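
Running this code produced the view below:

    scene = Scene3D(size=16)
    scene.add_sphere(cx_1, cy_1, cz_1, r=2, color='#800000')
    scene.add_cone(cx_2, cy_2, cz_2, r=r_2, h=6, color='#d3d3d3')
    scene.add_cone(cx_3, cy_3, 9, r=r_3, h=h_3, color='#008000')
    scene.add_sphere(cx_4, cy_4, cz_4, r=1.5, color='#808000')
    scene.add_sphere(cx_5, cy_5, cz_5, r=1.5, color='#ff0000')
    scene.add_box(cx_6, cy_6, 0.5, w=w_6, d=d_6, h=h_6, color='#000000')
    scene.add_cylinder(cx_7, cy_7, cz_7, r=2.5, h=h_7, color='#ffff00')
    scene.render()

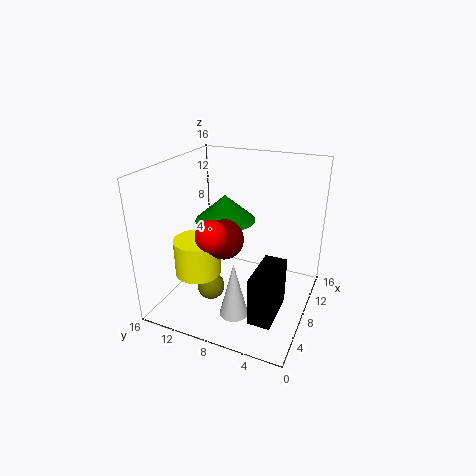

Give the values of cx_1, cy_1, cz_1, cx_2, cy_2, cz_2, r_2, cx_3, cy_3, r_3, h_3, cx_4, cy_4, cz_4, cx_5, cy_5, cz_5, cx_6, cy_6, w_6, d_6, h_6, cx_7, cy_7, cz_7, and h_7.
cx_1 = 4.5
cy_1 = 8
cz_1 = 9.5
cx_2 = 3.5
cy_2 = 6.5
cz_2 = 1.5
r_2 = 1.5
cx_3 = 10
cy_3 = 10.5
r_3 = 3.5
h_3 = 3
cx_4 = 5
cy_4 = 10
cz_4 = 3
cx_5 = 2
cy_5 = 8
cz_5 = 11
cx_6 = 3.5
cy_6 = 2.5
w_6 = 5.5
d_6 = 2.5
h_6 = 5.5
cx_7 = 5
cy_7 = 11.5
cz_7 = 4.5
h_7 = 4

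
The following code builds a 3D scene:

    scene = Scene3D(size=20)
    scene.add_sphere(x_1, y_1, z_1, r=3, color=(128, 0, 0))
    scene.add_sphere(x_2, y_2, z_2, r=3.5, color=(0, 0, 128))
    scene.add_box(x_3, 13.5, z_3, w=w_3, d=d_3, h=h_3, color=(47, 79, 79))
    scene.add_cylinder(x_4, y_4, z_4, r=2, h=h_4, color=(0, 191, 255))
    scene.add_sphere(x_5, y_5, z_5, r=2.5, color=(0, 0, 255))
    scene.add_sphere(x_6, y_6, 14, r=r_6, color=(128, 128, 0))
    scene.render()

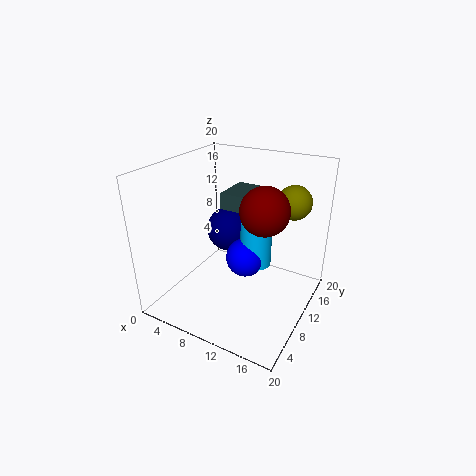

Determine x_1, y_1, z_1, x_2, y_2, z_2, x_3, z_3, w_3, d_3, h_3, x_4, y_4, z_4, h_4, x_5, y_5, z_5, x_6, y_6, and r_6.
x_1 = 15, y_1 = 7.5, z_1 = 16, x_2 = 6, y_2 = 14.5, z_2 = 8.5, x_3 = 5, z_3 = 12, w_3 = 4, d_3 = 6, h_3 = 2.5, x_4 = 13.5, y_4 = 8.5, z_4 = 8, h_4 = 6, x_5 = 12.5, y_5 = 7.5, z_5 = 9, x_6 = 15.5, y_6 = 16.5, r_6 = 2.5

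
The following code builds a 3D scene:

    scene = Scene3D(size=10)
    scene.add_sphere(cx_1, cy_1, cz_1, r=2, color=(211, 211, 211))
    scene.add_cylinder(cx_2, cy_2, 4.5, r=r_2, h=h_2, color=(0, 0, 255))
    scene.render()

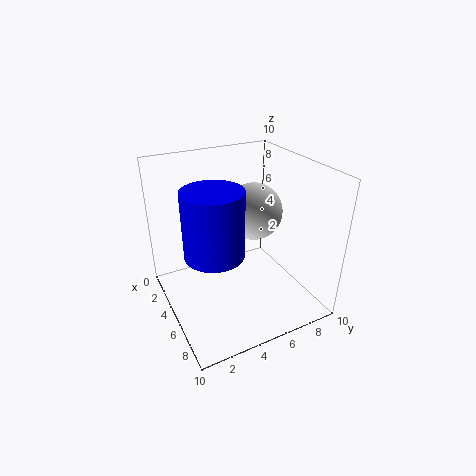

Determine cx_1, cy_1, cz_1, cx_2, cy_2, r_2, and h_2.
cx_1 = 4.5; cy_1 = 6.5; cz_1 = 6.5; cx_2 = 5.5; cy_2 = 3; r_2 = 2; h_2 = 4.5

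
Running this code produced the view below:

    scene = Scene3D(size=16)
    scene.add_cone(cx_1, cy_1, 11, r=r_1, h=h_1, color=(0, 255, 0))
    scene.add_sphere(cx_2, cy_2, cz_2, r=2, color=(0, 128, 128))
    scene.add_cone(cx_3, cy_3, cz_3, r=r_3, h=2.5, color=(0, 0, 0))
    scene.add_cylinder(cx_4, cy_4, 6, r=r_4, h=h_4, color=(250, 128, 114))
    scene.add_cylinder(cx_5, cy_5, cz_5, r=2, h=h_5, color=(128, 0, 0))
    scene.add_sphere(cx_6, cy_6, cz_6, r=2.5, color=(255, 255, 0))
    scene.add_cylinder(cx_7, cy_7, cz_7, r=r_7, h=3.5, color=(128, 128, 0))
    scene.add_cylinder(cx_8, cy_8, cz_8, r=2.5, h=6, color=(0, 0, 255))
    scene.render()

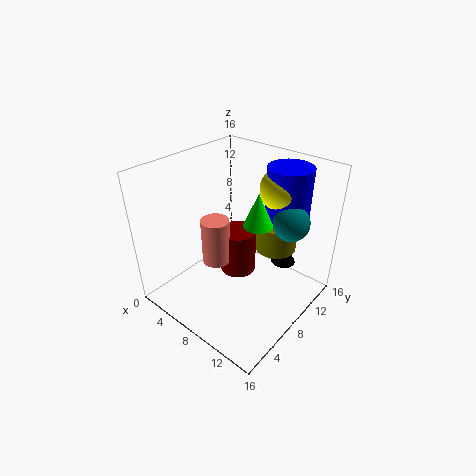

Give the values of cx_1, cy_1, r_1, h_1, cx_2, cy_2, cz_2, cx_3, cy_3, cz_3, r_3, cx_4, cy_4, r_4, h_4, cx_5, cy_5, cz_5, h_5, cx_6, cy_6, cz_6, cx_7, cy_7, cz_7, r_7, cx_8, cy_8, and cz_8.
cx_1 = 11, cy_1 = 7.5, r_1 = 1.5, h_1 = 3.5, cx_2 = 12.5, cy_2 = 11.5, cz_2 = 10, cx_3 = 10.5, cy_3 = 14, cz_3 = 2.5, r_3 = 1.5, cx_4 = 7, cy_4 = 5.5, r_4 = 1.5, h_4 = 5, cx_5 = 8, cy_5 = 8, cz_5 = 4, h_5 = 5, cx_6 = 10.5, cy_6 = 12.5, cz_6 = 13, cx_7 = 9.5, cy_7 = 13.5, cz_7 = 4.5, r_7 = 2.5, cx_8 = 11, cy_8 = 13, cz_8 = 9.5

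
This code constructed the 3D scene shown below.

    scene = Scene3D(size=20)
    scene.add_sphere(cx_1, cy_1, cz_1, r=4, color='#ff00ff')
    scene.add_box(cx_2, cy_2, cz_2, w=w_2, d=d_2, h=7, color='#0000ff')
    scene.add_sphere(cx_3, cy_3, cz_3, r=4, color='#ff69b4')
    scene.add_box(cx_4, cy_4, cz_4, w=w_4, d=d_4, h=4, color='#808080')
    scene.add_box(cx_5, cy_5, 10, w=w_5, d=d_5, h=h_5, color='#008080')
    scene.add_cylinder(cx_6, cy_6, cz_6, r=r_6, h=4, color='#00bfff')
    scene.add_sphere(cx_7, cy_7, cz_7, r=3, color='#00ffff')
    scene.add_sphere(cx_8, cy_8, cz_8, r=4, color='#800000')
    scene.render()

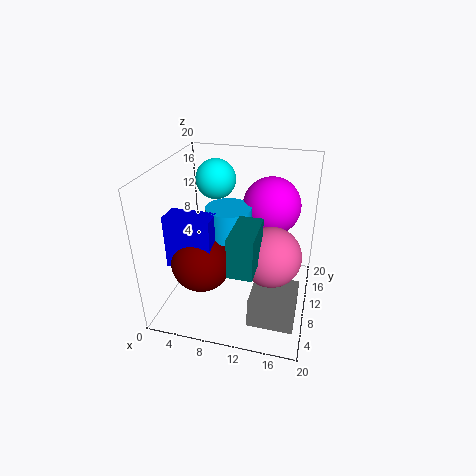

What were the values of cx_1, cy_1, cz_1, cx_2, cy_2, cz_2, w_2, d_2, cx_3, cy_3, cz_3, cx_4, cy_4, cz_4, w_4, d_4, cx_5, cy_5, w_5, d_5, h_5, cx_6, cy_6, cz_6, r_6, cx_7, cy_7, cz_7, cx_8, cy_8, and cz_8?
cx_1 = 14, cy_1 = 13, cz_1 = 14, cx_2 = 2, cy_2 = 4, cz_2 = 8, w_2 = 6, d_2 = 3, cx_3 = 15, cy_3 = 8, cz_3 = 9, cx_4 = 13, cy_4 = 3, cz_4 = 1, w_4 = 6, d_4 = 6, cx_5 = 11, cy_5 = 1, w_5 = 3, d_5 = 6, h_5 = 5, cx_6 = 9, cy_6 = 9, cz_6 = 11, r_6 = 3, cx_7 = 5, cy_7 = 16, cz_7 = 16, cx_8 = 6, cy_8 = 6, cz_8 = 8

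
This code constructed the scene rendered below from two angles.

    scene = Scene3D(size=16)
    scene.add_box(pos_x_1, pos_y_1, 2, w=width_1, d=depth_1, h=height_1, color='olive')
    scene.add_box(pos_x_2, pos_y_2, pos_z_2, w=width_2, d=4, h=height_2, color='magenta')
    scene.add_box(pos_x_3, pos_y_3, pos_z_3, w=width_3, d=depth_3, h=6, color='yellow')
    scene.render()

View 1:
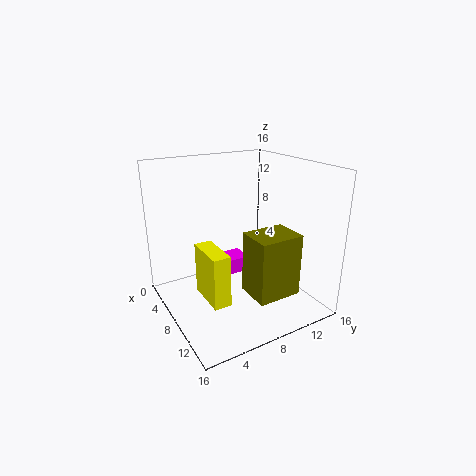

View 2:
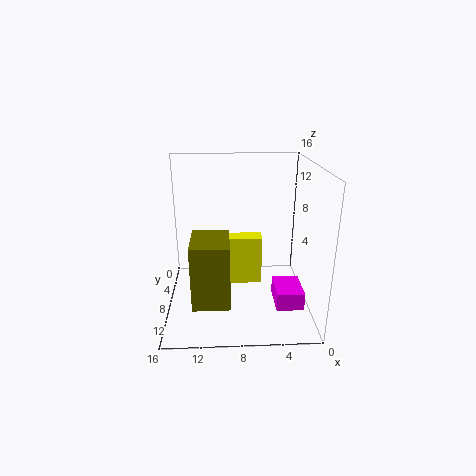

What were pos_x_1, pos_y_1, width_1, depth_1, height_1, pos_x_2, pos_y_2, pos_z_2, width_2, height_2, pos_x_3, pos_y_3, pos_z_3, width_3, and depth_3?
pos_x_1 = 9, pos_y_1 = 8, width_1 = 4, depth_1 = 5, height_1 = 7, pos_x_2 = 1, pos_y_2 = 8, pos_z_2 = 1, width_2 = 3, height_2 = 2, pos_x_3 = 5, pos_y_3 = 4, pos_z_3 = 1, width_3 = 5, depth_3 = 2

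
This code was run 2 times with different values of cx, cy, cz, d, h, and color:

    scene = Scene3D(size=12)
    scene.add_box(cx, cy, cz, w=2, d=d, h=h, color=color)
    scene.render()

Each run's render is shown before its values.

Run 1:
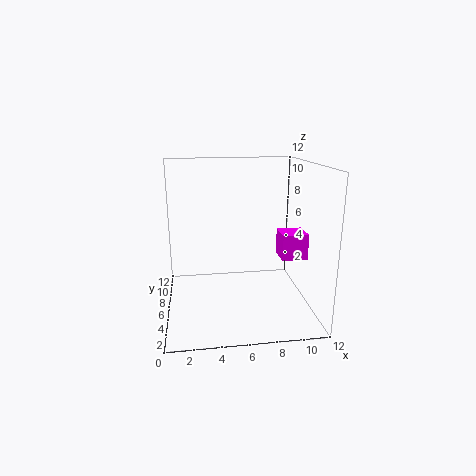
cx = 9, cy = 3, cz = 5, d = 2, h = 2, color = 'magenta'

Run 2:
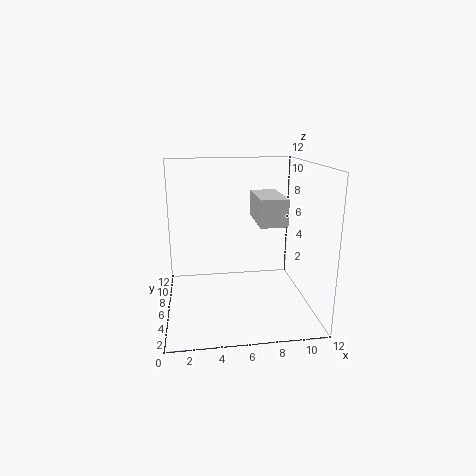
cx = 7, cy = 2, cz = 8, d = 4, h = 2, color = 'lightgray'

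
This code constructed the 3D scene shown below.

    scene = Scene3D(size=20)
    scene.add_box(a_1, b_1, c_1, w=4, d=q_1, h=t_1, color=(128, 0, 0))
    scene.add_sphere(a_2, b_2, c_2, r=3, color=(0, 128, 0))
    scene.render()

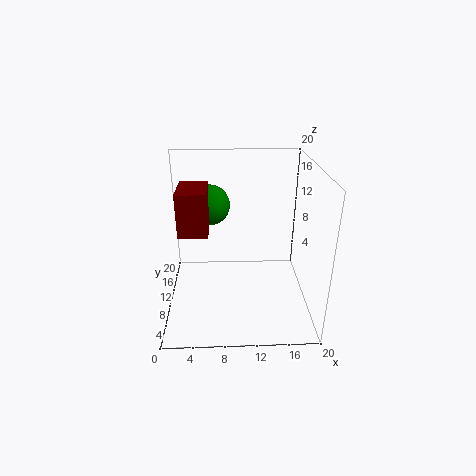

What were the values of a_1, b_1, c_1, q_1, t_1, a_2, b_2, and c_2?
a_1 = 2
b_1 = 8
c_1 = 11
q_1 = 6
t_1 = 6
a_2 = 6
b_2 = 15
c_2 = 13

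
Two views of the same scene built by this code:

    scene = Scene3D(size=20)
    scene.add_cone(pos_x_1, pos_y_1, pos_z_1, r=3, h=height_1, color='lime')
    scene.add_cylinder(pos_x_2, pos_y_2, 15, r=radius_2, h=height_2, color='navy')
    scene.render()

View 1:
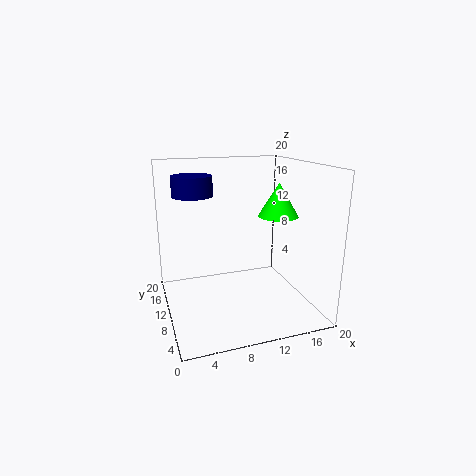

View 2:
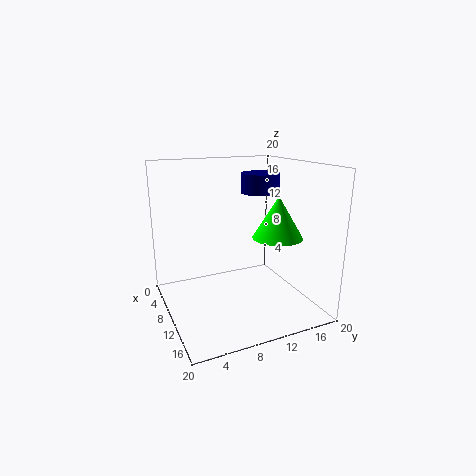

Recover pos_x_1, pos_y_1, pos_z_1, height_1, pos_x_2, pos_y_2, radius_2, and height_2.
pos_x_1 = 17, pos_y_1 = 12, pos_z_1 = 12, height_1 = 5, pos_x_2 = 5, pos_y_2 = 16, radius_2 = 3, height_2 = 3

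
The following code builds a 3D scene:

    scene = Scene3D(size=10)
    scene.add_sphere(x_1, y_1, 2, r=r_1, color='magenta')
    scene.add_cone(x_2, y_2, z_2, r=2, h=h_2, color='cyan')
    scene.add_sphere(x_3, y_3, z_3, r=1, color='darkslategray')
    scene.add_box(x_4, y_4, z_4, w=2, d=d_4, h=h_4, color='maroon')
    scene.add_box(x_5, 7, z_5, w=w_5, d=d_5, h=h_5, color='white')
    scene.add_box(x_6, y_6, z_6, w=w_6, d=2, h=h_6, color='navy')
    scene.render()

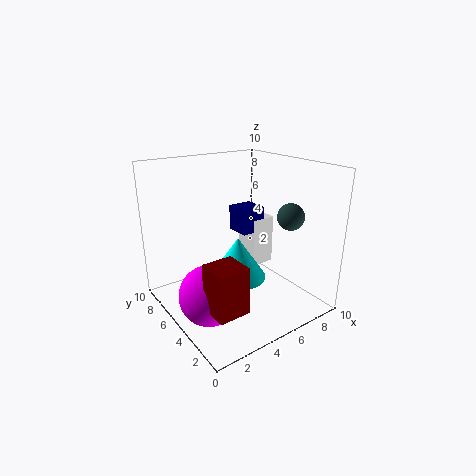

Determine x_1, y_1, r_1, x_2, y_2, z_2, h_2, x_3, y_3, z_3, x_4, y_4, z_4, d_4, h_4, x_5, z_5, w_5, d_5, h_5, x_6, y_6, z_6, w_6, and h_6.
x_1 = 2, y_1 = 4, r_1 = 2, x_2 = 5, y_2 = 5, z_2 = 2, h_2 = 3, x_3 = 9, y_3 = 4, z_3 = 6, x_4 = 1, y_4 = 1, z_4 = 2, d_4 = 2, h_4 = 3, x_5 = 8, z_5 = 1, w_5 = 2, d_5 = 2, h_5 = 4, x_6 = 7, y_6 = 7, z_6 = 4, w_6 = 2, h_6 = 2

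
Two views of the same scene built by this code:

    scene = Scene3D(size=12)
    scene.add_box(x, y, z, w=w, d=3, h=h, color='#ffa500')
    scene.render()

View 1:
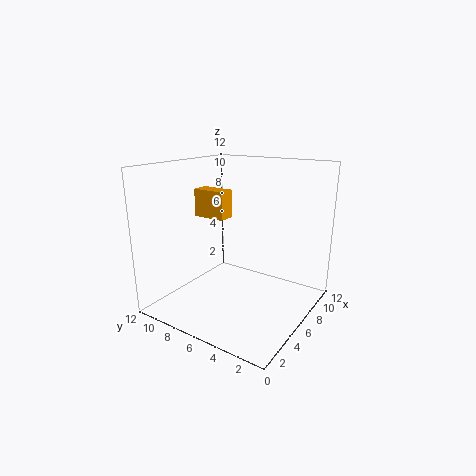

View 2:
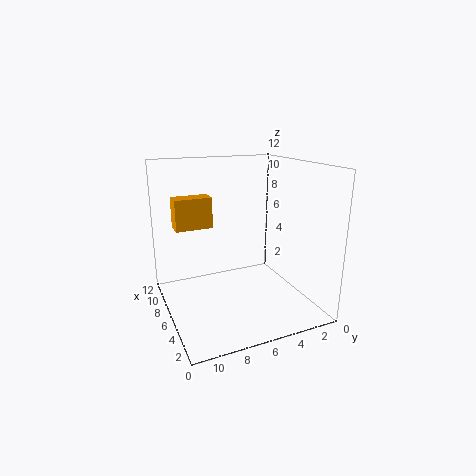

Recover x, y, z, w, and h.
x = 6.5
y = 8
z = 7
w = 1.5
h = 2.5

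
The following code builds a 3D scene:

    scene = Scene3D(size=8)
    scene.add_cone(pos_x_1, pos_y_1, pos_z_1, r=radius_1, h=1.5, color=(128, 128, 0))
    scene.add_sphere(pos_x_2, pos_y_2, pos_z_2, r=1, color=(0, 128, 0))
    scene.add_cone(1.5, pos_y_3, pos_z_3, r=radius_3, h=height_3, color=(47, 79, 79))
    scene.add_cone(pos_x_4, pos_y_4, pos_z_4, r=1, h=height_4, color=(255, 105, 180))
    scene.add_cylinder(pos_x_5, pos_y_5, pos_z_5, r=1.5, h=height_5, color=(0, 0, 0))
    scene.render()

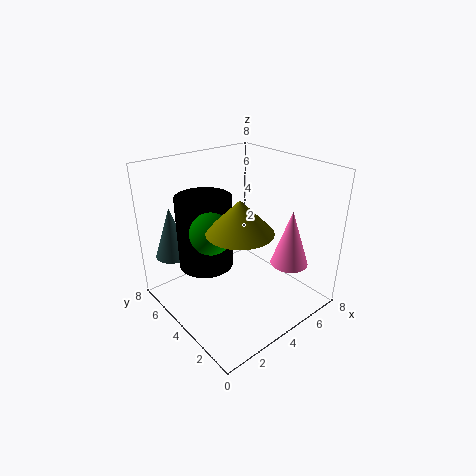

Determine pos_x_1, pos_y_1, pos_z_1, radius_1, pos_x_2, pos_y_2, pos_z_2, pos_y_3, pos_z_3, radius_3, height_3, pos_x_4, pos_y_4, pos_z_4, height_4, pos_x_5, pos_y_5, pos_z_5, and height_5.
pos_x_1 = 2; pos_y_1 = 1.5; pos_z_1 = 6; radius_1 = 1.5; pos_x_2 = 1.5; pos_y_2 = 3; pos_z_2 = 5.5; pos_y_3 = 7; pos_z_3 = 2.5; radius_3 = 1; height_3 = 3; pos_x_4 = 5.5; pos_y_4 = 1.5; pos_z_4 = 3; height_4 = 3; pos_x_5 = 2.5; pos_y_5 = 5; pos_z_5 = 2.5; height_5 = 4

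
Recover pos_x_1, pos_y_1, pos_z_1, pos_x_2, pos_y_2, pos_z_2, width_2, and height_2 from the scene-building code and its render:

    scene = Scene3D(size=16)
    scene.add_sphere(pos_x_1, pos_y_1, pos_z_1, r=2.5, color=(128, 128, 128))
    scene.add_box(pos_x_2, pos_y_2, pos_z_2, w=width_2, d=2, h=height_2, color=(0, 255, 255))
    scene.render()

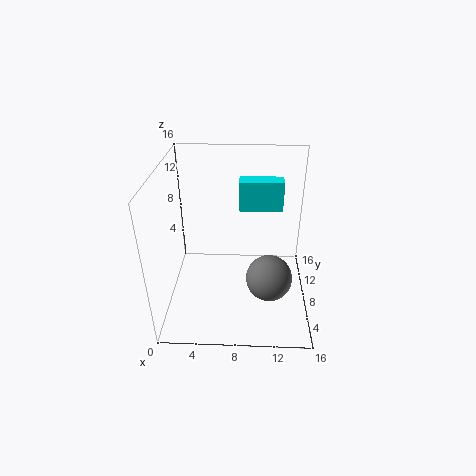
pos_x_1 = 11.5, pos_y_1 = 5.5, pos_z_1 = 4.5, pos_x_2 = 8, pos_y_2 = 10.5, pos_z_2 = 10, width_2 = 5, height_2 = 3.5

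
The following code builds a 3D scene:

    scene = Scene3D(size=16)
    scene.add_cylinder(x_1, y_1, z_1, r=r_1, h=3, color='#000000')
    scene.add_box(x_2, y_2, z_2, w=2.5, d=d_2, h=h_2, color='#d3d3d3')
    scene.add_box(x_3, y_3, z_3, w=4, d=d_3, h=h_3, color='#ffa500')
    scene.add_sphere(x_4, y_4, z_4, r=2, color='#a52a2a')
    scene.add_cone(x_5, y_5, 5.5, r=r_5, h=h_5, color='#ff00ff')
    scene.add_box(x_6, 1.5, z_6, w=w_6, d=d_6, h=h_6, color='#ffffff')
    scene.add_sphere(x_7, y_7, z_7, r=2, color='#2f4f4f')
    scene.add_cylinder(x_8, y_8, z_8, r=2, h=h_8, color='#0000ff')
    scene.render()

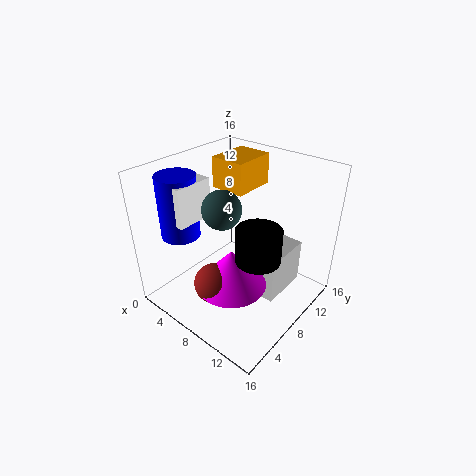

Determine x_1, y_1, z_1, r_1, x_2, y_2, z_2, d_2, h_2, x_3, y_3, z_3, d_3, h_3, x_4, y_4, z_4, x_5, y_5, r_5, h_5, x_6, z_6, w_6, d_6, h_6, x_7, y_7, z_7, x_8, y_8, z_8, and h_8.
x_1 = 14; y_1 = 3.5; z_1 = 10.5; r_1 = 2; x_2 = 11; y_2 = 7; z_2 = 2.5; d_2 = 5.5; h_2 = 5; x_3 = 3.5; y_3 = 9; z_3 = 12.5; d_3 = 5; h_3 = 3.5; x_4 = 9.5; y_4 = 2.5; z_4 = 6; x_5 = 10.5; y_5 = 4; r_5 = 3.5; h_5 = 4; x_6 = 3.5; z_6 = 11.5; w_6 = 3; d_6 = 4; h_6 = 4; x_7 = 8; y_7 = 5.5; z_7 = 12.5; x_8 = 4.5; y_8 = 3; z_8 = 9.5; h_8 = 6.5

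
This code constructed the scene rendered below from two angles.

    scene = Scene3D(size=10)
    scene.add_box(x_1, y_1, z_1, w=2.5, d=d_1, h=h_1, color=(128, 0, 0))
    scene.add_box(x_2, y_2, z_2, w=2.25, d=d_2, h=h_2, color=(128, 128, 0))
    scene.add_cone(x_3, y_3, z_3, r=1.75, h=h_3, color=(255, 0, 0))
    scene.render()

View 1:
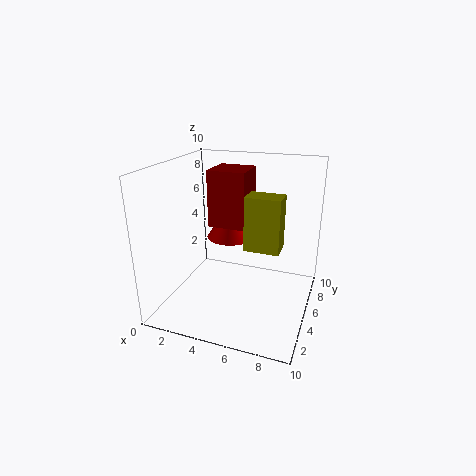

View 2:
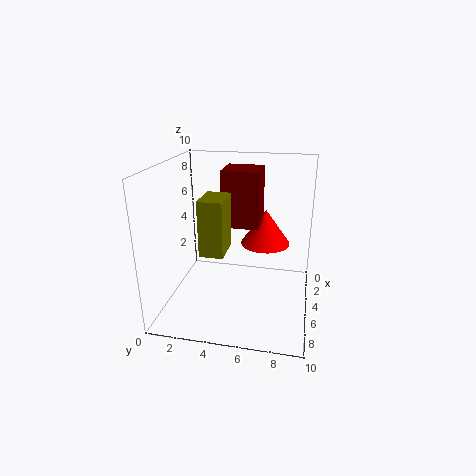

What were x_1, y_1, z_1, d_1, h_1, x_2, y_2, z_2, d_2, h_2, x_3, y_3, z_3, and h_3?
x_1 = 3.25; y_1 = 4; z_1 = 6; d_1 = 2.5; h_1 = 3.75; x_2 = 6; y_2 = 3.25; z_2 = 5; d_2 = 1.5; h_2 = 3.5; x_3 = 3.75; y_3 = 6.75; z_3 = 4.25; h_3 = 2.5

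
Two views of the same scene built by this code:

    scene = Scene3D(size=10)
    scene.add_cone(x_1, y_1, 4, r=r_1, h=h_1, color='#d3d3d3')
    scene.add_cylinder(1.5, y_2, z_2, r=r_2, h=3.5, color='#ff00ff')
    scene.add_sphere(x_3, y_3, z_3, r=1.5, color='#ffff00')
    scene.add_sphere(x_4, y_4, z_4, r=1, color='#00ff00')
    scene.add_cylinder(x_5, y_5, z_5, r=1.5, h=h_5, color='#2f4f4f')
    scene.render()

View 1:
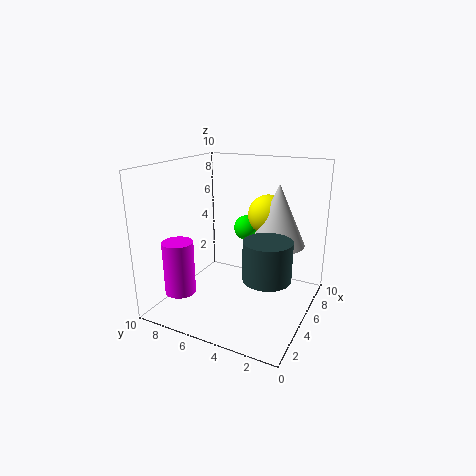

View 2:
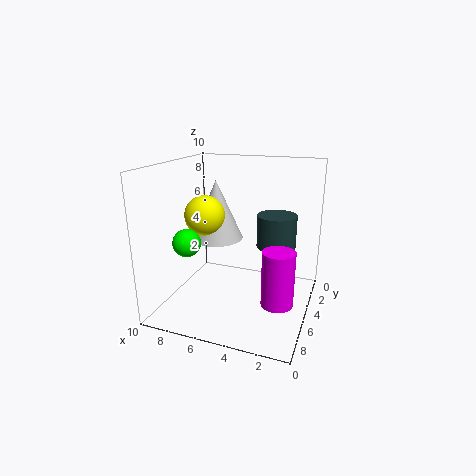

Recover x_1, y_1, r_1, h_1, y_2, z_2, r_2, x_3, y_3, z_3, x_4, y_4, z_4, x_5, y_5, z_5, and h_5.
x_1 = 7.5, y_1 = 3, r_1 = 2, h_1 = 4.5, y_2 = 7.5, z_2 = 2, r_2 = 1, x_3 = 8, y_3 = 4, z_3 = 6, x_4 = 8.5, y_4 = 6, z_4 = 4.5, x_5 = 3, y_5 = 2, z_5 = 3.5, h_5 = 2.5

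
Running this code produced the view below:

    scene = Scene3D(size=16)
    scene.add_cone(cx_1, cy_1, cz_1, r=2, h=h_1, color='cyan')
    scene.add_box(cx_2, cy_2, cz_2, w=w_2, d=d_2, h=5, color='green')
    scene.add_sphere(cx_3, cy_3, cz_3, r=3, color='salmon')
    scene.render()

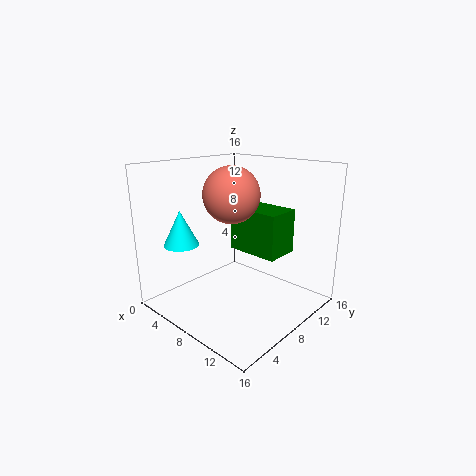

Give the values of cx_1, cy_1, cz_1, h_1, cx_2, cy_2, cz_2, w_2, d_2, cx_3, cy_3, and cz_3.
cx_1 = 3, cy_1 = 4, cz_1 = 7, h_1 = 4, cx_2 = 6, cy_2 = 9, cz_2 = 6, w_2 = 6, d_2 = 4, cx_3 = 8, cy_3 = 7, cz_3 = 13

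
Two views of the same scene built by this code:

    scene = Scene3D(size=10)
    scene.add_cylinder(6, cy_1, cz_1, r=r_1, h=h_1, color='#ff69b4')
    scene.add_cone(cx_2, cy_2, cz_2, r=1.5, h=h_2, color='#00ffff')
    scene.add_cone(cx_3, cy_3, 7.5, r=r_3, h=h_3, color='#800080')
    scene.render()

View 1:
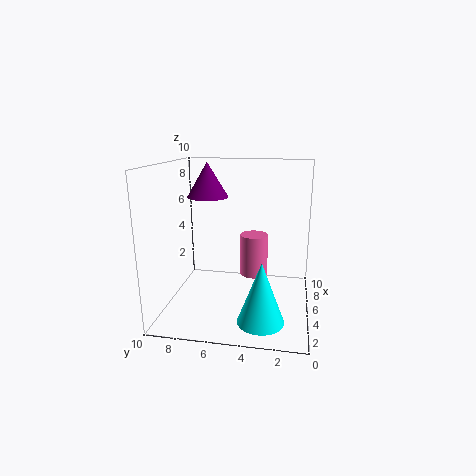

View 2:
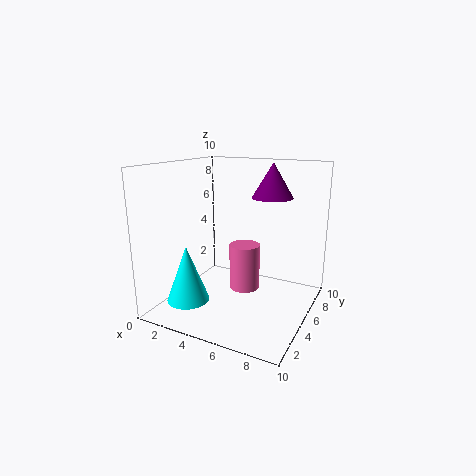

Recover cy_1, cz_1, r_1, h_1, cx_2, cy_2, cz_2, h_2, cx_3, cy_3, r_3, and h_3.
cy_1 = 4; cz_1 = 2; r_1 = 1; h_1 = 3; cx_2 = 2; cy_2 = 3; cz_2 = 0.5; h_2 = 4; cx_3 = 6.5; cy_3 = 7.5; r_3 = 1.5; h_3 = 2.5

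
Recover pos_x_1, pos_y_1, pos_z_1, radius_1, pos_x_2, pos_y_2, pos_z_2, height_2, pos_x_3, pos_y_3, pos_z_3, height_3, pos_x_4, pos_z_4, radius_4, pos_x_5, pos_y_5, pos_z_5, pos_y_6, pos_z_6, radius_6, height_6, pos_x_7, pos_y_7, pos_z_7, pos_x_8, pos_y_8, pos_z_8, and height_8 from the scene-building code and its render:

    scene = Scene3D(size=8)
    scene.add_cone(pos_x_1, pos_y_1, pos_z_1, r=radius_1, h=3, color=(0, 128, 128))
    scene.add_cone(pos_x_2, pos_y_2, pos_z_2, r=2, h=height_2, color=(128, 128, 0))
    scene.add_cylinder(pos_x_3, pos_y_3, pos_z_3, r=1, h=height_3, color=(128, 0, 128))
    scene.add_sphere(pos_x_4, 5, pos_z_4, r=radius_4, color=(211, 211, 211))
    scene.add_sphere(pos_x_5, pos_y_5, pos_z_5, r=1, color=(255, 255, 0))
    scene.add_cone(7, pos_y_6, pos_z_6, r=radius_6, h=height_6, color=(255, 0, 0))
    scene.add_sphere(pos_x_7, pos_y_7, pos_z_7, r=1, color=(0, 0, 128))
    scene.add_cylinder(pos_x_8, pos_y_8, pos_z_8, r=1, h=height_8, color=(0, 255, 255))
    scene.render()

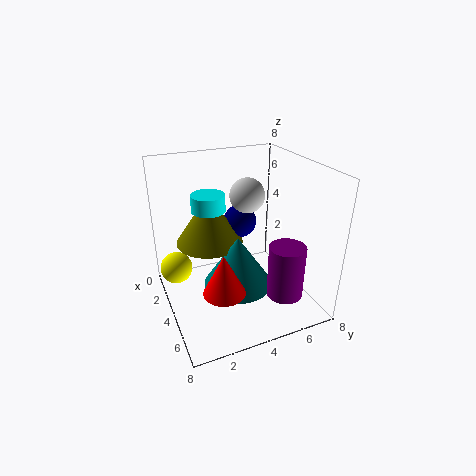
pos_x_1 = 4, pos_y_1 = 4, pos_z_1 = 1, radius_1 = 2, pos_x_2 = 2, pos_y_2 = 3, pos_z_2 = 3, height_2 = 3, pos_x_3 = 6, pos_y_3 = 6, pos_z_3 = 1, height_3 = 3, pos_x_4 = 3, pos_z_4 = 6, radius_4 = 1, pos_x_5 = 1, pos_y_5 = 1, pos_z_5 = 1, pos_y_6 = 2, pos_z_6 = 3, radius_6 = 1, height_6 = 2, pos_x_7 = 2, pos_y_7 = 5, pos_z_7 = 4, pos_x_8 = 2, pos_y_8 = 3, pos_z_8 = 5, height_8 = 1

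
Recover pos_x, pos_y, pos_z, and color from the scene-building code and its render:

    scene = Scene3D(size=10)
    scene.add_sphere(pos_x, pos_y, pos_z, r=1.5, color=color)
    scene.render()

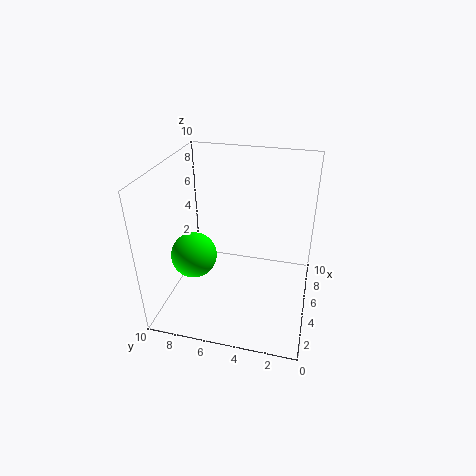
pos_x = 3; pos_y = 7.5; pos_z = 4.5; color = 'lime'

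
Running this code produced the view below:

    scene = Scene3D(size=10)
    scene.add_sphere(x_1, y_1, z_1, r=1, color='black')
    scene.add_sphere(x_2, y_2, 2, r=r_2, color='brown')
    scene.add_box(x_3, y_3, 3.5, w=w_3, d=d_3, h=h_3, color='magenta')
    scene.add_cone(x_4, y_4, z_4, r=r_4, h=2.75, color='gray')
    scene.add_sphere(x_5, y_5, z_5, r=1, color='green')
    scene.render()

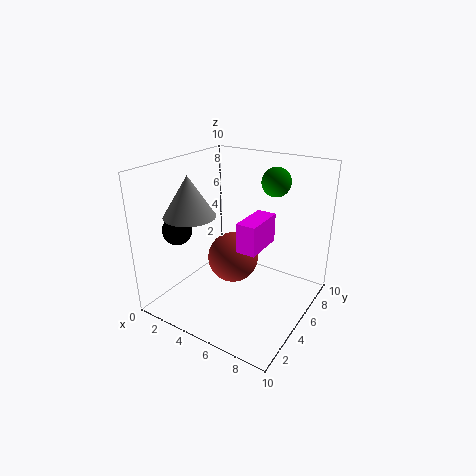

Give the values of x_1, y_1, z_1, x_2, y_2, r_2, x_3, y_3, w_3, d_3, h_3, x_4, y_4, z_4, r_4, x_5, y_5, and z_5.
x_1 = 1.75, y_1 = 2.5, z_1 = 5.75, x_2 = 3.25, y_2 = 7, r_2 = 2, x_3 = 4.5, y_3 = 5.5, w_3 = 1.5, d_3 = 3.25, h_3 = 2.25, x_4 = 2.5, y_4 = 3, z_4 = 6.75, r_4 = 1.75, x_5 = 6.75, y_5 = 7, z_5 = 8.75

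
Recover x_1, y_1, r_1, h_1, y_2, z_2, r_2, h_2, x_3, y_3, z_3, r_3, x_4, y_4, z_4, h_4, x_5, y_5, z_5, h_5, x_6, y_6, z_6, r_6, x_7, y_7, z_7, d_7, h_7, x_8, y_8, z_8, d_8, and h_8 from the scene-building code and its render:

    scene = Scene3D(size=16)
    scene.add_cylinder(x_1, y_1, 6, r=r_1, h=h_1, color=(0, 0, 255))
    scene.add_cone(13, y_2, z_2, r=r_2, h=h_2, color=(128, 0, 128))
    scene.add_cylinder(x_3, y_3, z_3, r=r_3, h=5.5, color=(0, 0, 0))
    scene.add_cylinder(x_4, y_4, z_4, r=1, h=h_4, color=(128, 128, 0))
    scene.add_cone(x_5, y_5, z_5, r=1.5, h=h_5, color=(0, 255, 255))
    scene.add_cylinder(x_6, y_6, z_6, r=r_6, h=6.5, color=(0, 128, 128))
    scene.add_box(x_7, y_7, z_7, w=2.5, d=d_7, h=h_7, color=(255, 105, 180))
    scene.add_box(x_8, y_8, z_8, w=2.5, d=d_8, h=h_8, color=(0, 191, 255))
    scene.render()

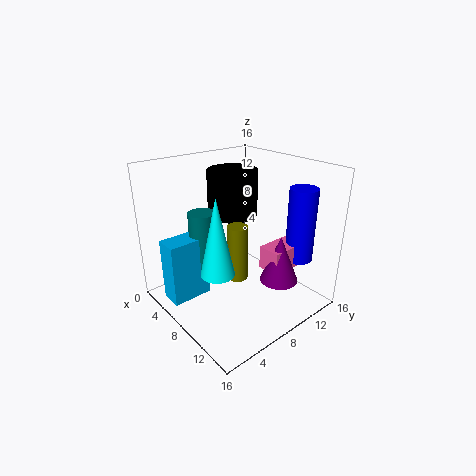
x_1 = 13; y_1 = 12.5; r_1 = 1.5; h_1 = 8; y_2 = 9.5; z_2 = 4.5; r_2 = 2; h_2 = 5; x_3 = 4; y_3 = 10.5; z_3 = 9; r_3 = 3; x_4 = 11.5; y_4 = 5; z_4 = 6; h_4 = 5.5; x_5 = 13; y_5 = 1.5; z_5 = 8.5; h_5 = 7; x_6 = 5.5; y_6 = 5; z_6 = 4.5; r_6 = 1.5; x_7 = 11; y_7 = 8.5; z_7 = 5.5; d_7 = 4; h_7 = 2.5; x_8 = 4; y_8 = 0.5; z_8 = 1.5; d_8 = 4.5; h_8 = 7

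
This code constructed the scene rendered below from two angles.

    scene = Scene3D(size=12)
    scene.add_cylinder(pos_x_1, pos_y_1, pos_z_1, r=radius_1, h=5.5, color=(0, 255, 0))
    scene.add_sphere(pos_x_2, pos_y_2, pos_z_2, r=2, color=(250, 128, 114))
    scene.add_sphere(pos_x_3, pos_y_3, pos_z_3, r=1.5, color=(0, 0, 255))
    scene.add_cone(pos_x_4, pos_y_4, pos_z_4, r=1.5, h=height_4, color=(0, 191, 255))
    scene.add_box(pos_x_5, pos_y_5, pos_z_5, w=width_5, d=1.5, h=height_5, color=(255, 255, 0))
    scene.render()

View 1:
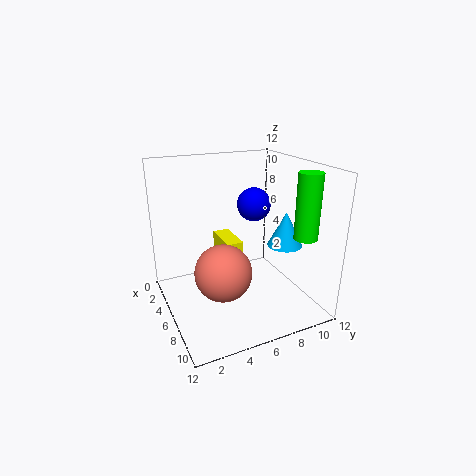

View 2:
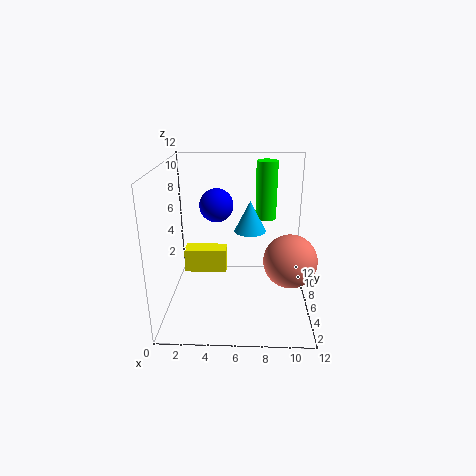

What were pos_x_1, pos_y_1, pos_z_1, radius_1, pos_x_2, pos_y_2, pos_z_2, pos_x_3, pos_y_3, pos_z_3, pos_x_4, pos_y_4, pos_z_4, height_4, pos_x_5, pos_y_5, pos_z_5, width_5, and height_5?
pos_x_1 = 8.5; pos_y_1 = 11; pos_z_1 = 6; radius_1 = 1; pos_x_2 = 10; pos_y_2 = 3; pos_z_2 = 5.5; pos_x_3 = 4; pos_y_3 = 8.5; pos_z_3 = 8; pos_x_4 = 7; pos_y_4 = 10; pos_z_4 = 5; height_4 = 3; pos_x_5 = 1.5; pos_y_5 = 5.5; pos_z_5 = 3; width_5 = 3.5; height_5 = 2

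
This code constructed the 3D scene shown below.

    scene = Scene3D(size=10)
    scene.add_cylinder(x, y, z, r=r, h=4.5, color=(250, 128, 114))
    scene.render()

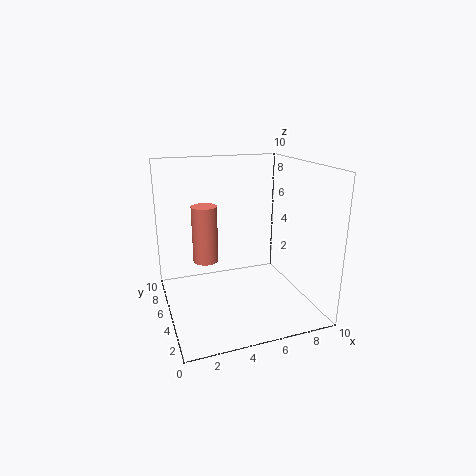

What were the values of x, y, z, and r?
x = 3.5
y = 8.5
z = 2
r = 1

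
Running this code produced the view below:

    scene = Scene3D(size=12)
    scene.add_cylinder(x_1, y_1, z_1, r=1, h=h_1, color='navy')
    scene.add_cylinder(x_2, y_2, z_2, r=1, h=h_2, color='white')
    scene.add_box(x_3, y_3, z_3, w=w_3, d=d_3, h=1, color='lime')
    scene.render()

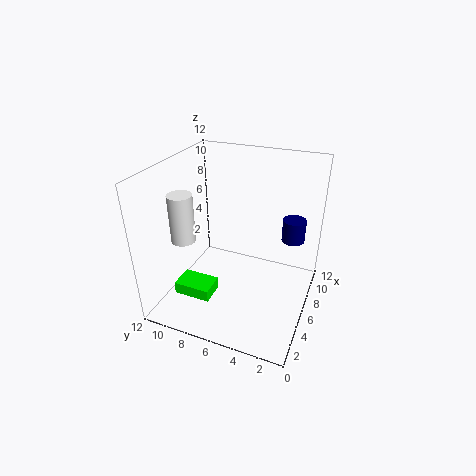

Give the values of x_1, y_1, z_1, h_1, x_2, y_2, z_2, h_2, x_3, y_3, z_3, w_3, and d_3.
x_1 = 9, y_1 = 2, z_1 = 5, h_1 = 2, x_2 = 4, y_2 = 10, z_2 = 6, h_2 = 4, x_3 = 2, y_3 = 7, z_3 = 2, w_3 = 2, d_3 = 3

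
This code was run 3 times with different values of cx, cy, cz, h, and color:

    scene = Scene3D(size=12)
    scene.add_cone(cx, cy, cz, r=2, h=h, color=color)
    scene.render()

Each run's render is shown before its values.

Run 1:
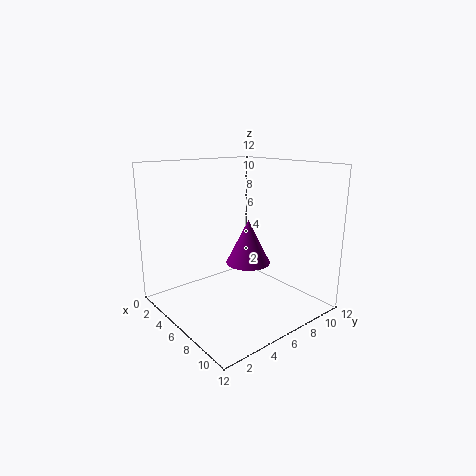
cx = 5; cy = 8; cz = 3; h = 4; color = 'purple'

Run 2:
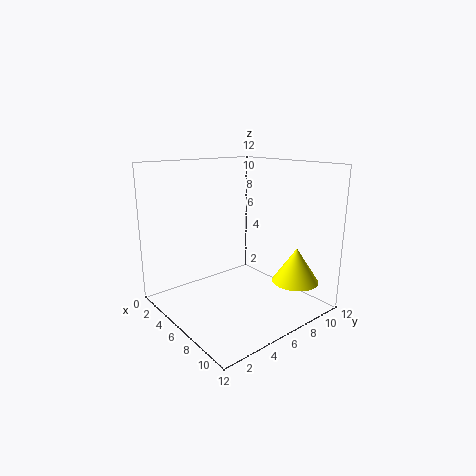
cx = 9; cy = 10; cz = 2; h = 3; color = 'yellow'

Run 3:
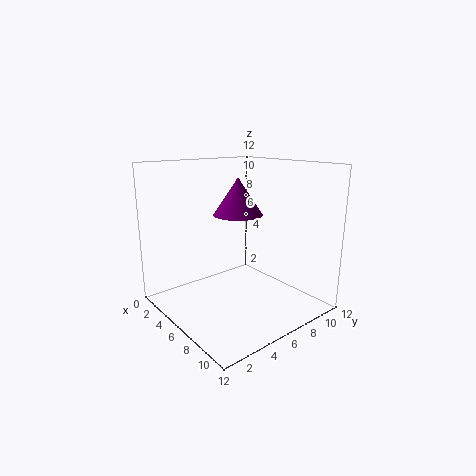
cx = 6; cy = 6; cz = 8; h = 3; color = 'purple'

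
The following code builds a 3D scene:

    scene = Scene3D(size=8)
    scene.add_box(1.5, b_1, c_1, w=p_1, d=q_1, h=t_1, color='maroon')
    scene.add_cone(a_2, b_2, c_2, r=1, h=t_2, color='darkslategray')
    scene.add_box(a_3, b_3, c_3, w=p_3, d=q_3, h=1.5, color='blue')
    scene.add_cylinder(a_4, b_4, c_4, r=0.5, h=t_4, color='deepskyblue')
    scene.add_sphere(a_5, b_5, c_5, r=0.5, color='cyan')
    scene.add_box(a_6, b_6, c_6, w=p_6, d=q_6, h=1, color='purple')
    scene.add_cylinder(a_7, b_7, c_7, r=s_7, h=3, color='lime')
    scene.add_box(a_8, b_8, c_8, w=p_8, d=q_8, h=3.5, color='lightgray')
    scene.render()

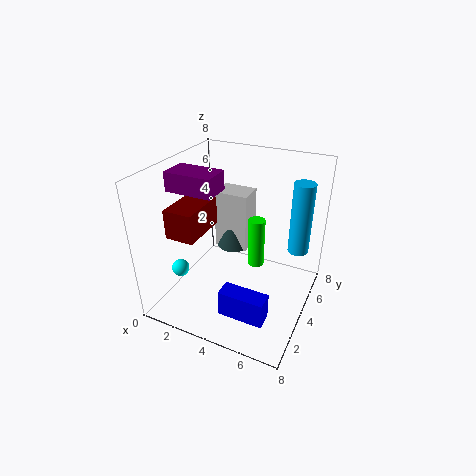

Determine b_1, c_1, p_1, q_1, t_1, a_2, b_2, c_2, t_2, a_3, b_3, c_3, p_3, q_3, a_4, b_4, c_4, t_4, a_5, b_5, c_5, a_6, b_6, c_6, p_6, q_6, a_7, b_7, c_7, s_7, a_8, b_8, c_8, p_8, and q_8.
b_1 = 1; c_1 = 5; p_1 = 1.5; q_1 = 2.5; t_1 = 1.5; a_2 = 3; b_2 = 5.5; c_2 = 2.5; t_2 = 2.5; a_3 = 4; b_3 = 1.5; c_3 = 0.5; p_3 = 2.5; q_3 = 1; a_4 = 7.5; b_4 = 3.5; c_4 = 4.5; t_4 = 3.5; a_5 = 1; b_5 = 2.5; c_5 = 2; a_6 = 1; b_6 = 2; c_6 = 7; p_6 = 2.5; q_6 = 1.5; a_7 = 4.5; b_7 = 5.5; c_7 = 1.5; s_7 = 0.5; a_8 = 2; b_8 = 5; c_8 = 2.5; p_8 = 2; q_8 = 1.5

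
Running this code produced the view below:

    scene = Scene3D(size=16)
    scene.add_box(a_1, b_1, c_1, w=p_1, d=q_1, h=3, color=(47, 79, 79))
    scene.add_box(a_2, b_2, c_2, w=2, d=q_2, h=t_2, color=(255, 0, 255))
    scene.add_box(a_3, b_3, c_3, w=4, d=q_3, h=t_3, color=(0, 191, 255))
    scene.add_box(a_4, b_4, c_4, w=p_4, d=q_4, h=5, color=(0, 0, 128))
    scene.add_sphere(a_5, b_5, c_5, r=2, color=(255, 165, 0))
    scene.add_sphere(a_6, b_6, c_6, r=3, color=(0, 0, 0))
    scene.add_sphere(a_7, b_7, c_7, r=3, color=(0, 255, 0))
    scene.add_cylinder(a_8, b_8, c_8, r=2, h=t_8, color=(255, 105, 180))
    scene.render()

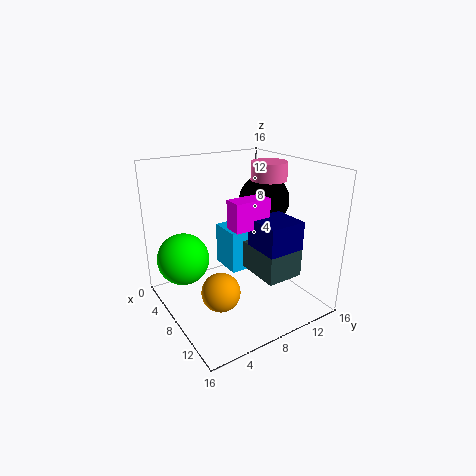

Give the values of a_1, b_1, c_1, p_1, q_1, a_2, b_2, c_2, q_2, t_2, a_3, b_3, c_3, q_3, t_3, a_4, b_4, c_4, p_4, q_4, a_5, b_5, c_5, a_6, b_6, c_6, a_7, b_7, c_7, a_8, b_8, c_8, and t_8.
a_1 = 9; b_1 = 8; c_1 = 5; p_1 = 5; q_1 = 4; a_2 = 9; b_2 = 6; c_2 = 10; q_2 = 4; t_2 = 3; a_3 = 3; b_3 = 8; c_3 = 3; q_3 = 3; t_3 = 5; a_4 = 10; b_4 = 8; c_4 = 6; p_4 = 4; q_4 = 4; a_5 = 11; b_5 = 4; c_5 = 4; a_6 = 6; b_6 = 13; c_6 = 11; a_7 = 4; b_7 = 3; c_7 = 5; a_8 = 8; b_8 = 12; c_8 = 14; t_8 = 2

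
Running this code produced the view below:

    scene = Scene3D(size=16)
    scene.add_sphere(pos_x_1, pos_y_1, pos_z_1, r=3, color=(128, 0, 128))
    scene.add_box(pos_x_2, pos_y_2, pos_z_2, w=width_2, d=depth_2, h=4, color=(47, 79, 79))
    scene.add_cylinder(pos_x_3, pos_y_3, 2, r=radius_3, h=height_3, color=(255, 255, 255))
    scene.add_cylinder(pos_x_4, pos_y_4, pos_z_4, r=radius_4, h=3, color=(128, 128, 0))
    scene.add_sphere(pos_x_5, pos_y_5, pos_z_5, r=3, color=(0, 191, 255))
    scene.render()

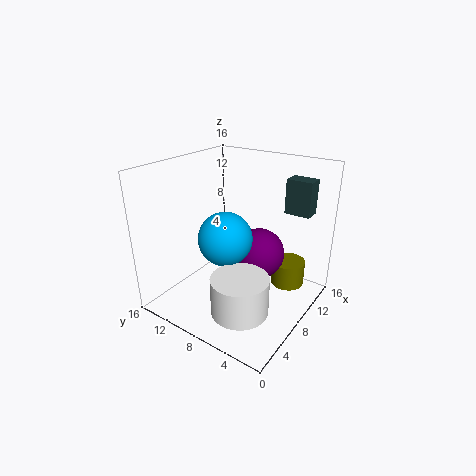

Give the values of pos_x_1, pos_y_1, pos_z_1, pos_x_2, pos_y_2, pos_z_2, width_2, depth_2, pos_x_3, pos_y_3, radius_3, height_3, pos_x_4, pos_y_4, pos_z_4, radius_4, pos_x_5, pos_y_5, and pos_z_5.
pos_x_1 = 11; pos_y_1 = 7; pos_z_1 = 5; pos_x_2 = 13; pos_y_2 = 2; pos_z_2 = 10; width_2 = 2; depth_2 = 3; pos_x_3 = 4; pos_y_3 = 5; radius_3 = 3; height_3 = 4; pos_x_4 = 13; pos_y_4 = 4; pos_z_4 = 1; radius_4 = 2; pos_x_5 = 7; pos_y_5 = 9; pos_z_5 = 8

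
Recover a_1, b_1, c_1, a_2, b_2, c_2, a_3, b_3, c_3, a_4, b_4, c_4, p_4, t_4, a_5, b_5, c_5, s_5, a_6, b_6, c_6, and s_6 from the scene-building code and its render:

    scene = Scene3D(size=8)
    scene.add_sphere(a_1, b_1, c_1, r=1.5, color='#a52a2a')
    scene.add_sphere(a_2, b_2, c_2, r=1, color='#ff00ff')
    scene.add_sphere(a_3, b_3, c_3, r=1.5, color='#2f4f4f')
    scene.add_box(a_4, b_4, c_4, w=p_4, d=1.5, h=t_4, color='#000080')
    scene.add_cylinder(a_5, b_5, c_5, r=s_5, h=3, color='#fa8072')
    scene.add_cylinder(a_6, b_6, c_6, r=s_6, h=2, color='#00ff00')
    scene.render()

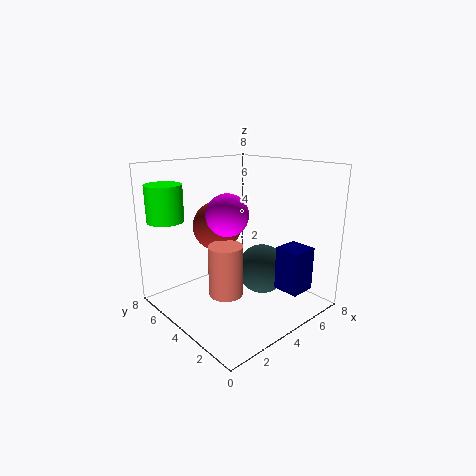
a_1 = 4.5, b_1 = 6.5, c_1 = 4, a_2 = 2, b_2 = 2.5, c_2 = 6, a_3 = 6, b_3 = 4, c_3 = 1.5, a_4 = 5.5, b_4 = 1, c_4 = 1, p_4 = 1.5, t_4 = 2.5, a_5 = 3.5, b_5 = 4.5, c_5 = 0.5, s_5 = 1, a_6 = 1, b_6 = 6.5, c_6 = 5, s_6 = 1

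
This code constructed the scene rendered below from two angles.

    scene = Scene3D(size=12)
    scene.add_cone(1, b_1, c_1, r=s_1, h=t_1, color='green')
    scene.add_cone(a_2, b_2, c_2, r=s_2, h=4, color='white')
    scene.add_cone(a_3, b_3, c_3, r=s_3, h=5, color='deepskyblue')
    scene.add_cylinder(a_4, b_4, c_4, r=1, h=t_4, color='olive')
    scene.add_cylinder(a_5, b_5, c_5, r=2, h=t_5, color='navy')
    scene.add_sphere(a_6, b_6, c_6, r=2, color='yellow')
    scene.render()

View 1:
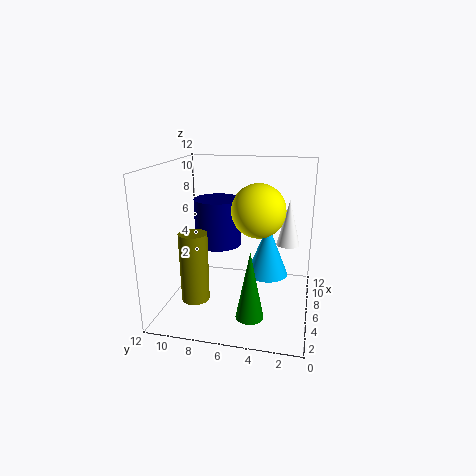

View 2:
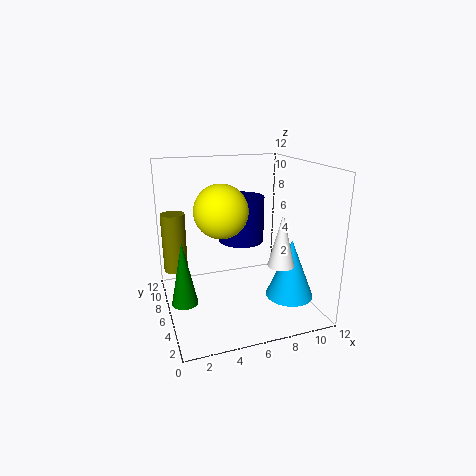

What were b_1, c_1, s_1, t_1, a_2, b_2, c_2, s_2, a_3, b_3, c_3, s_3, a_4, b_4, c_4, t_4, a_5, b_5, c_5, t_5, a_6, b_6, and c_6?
b_1 = 4
c_1 = 2
s_1 = 1
t_1 = 5
a_2 = 8
b_2 = 2
c_2 = 5
s_2 = 1
a_3 = 10
b_3 = 4
c_3 = 1
s_3 = 2
a_4 = 1
b_4 = 8
c_4 = 3
t_4 = 5
a_5 = 7
b_5 = 8
c_5 = 5
t_5 = 4
a_6 = 4
b_6 = 4
c_6 = 9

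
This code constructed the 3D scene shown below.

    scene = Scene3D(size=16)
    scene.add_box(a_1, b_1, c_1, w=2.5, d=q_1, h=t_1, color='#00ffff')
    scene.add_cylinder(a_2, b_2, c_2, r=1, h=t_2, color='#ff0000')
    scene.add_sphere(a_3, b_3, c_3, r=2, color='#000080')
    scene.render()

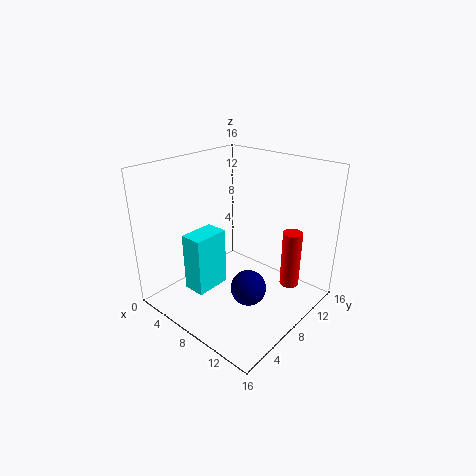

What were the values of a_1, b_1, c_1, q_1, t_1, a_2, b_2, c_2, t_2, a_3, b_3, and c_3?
a_1 = 4.5; b_1 = 3; c_1 = 2.5; q_1 = 4; t_1 = 6.5; a_2 = 14; b_2 = 9.5; c_2 = 4; t_2 = 6; a_3 = 10; b_3 = 7.5; c_3 = 2.5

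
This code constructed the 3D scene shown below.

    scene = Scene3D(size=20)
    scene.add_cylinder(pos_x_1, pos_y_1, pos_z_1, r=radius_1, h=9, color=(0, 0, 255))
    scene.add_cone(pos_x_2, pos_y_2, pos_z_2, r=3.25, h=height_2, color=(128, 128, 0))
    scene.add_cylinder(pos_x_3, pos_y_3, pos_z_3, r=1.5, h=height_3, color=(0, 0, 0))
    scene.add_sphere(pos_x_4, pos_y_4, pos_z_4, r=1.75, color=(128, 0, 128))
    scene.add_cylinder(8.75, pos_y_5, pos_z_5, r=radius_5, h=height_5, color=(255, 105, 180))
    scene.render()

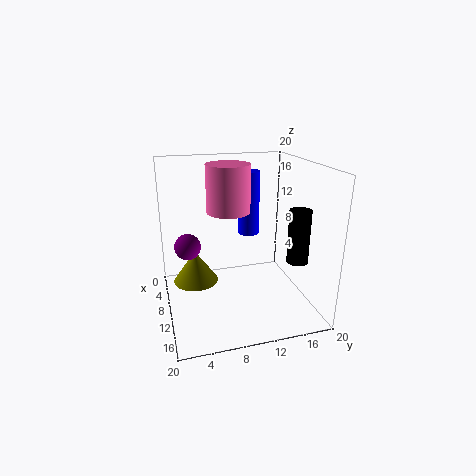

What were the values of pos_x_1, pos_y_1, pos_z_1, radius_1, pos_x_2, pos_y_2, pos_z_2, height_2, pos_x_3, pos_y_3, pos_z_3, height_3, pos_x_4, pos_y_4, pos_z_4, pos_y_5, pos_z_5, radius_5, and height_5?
pos_x_1 = 7.75; pos_y_1 = 12.25; pos_z_1 = 9.75; radius_1 = 1.5; pos_x_2 = 7.25; pos_y_2 = 4.25; pos_z_2 = 2.75; height_2 = 4.75; pos_x_3 = 13; pos_y_3 = 17.75; pos_z_3 = 6.75; height_3 = 7.5; pos_x_4 = 10; pos_y_4 = 3; pos_z_4 = 9.5; pos_y_5 = 9; pos_z_5 = 13.5; radius_5 = 3; height_5 = 6.5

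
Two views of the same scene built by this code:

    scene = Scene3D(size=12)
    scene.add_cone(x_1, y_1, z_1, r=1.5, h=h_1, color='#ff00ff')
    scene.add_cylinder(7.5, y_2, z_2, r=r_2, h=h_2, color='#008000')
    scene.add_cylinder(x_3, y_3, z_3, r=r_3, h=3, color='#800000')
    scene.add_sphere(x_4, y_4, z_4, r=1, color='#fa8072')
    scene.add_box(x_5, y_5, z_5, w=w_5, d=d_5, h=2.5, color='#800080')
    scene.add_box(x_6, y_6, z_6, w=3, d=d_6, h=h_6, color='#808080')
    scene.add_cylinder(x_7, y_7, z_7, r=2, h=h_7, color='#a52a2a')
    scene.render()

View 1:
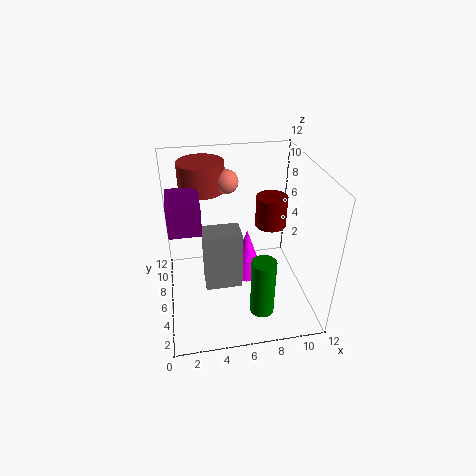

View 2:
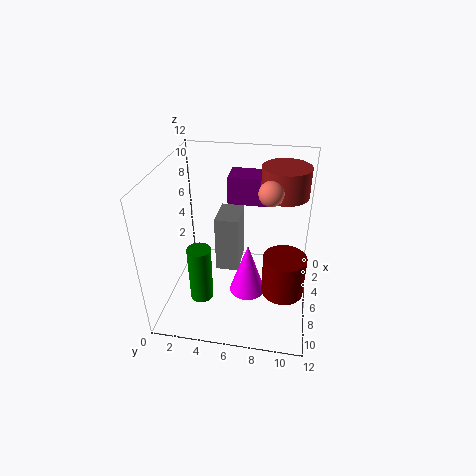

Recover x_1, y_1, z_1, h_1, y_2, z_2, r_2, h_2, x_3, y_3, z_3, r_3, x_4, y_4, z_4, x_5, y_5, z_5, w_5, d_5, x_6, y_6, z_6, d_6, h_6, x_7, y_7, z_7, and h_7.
x_1 = 7
y_1 = 7
z_1 = 1.5
h_1 = 4.5
y_2 = 3
z_2 = 0.5
r_2 = 1
h_2 = 5
x_3 = 10
y_3 = 10
z_3 = 4.5
r_3 = 1.5
x_4 = 5.5
y_4 = 8.5
z_4 = 10
x_5 = 0.5
y_5 = 4.5
z_5 = 7.5
w_5 = 2.5
d_5 = 3.5
x_6 = 3
y_6 = 4
z_6 = 2.5
d_6 = 2
h_6 = 5
x_7 = 3.5
y_7 = 9.5
z_7 = 9
h_7 = 2.5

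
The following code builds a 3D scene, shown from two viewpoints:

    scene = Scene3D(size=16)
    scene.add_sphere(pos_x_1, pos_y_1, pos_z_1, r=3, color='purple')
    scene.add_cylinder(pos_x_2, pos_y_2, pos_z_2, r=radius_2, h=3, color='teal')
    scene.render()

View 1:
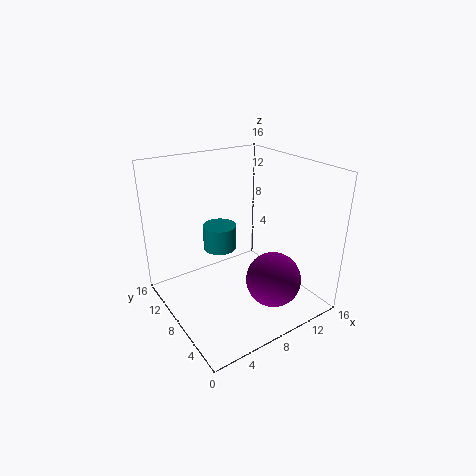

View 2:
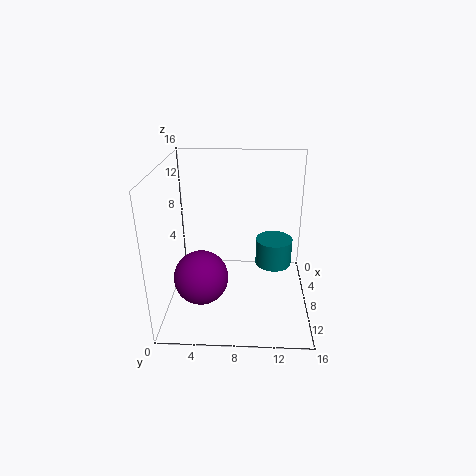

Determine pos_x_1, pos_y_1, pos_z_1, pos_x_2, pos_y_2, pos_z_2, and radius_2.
pos_x_1 = 10, pos_y_1 = 4, pos_z_1 = 4, pos_x_2 = 8, pos_y_2 = 12, pos_z_2 = 5, radius_2 = 2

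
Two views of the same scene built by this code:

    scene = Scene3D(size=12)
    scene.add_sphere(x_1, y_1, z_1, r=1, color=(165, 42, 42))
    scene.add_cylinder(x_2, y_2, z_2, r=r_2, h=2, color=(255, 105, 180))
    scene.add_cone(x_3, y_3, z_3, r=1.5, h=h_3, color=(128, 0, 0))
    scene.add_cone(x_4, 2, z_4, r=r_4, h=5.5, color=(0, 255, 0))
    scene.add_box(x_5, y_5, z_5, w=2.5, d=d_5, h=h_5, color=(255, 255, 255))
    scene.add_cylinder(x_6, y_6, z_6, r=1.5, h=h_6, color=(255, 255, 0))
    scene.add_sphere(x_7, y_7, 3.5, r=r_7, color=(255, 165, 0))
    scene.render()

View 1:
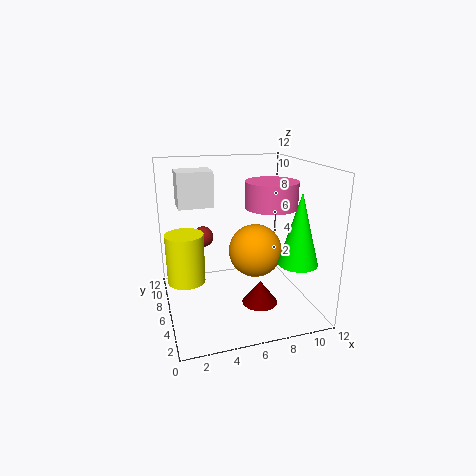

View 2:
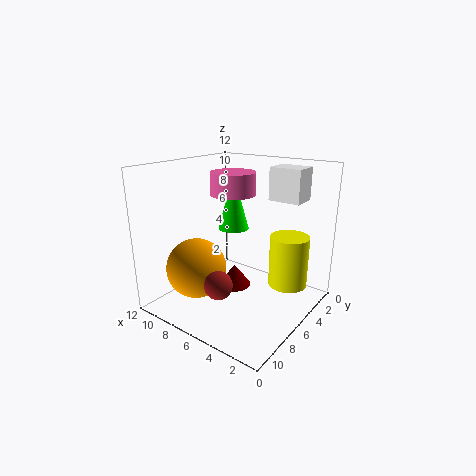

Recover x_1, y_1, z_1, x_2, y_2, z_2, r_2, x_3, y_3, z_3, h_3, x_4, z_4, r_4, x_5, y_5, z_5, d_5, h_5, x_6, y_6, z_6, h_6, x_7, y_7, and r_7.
x_1 = 4, y_1 = 11, z_1 = 4.5, x_2 = 8, y_2 = 4, z_2 = 9, r_2 = 2, x_3 = 7.5, y_3 = 4.5, z_3 = 0.5, h_3 = 2, x_4 = 9.5, z_4 = 5, r_4 = 1.5, x_5 = 1, y_5 = 3.5, z_5 = 9.5, d_5 = 2, h_5 = 2.5, x_6 = 1.5, y_6 = 5.5, z_6 = 3, h_6 = 4, x_7 = 8.5, y_7 = 8.5, r_7 = 2.5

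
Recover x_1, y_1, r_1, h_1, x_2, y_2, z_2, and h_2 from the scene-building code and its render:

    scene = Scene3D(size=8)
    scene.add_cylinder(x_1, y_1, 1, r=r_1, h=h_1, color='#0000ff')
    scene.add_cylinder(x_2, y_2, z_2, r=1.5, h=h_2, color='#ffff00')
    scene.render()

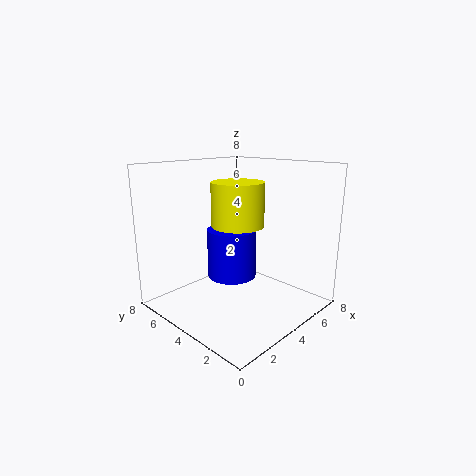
x_1 = 5
y_1 = 5.5
r_1 = 1.5
h_1 = 3
x_2 = 4.5
y_2 = 4.5
z_2 = 4.5
h_2 = 2.5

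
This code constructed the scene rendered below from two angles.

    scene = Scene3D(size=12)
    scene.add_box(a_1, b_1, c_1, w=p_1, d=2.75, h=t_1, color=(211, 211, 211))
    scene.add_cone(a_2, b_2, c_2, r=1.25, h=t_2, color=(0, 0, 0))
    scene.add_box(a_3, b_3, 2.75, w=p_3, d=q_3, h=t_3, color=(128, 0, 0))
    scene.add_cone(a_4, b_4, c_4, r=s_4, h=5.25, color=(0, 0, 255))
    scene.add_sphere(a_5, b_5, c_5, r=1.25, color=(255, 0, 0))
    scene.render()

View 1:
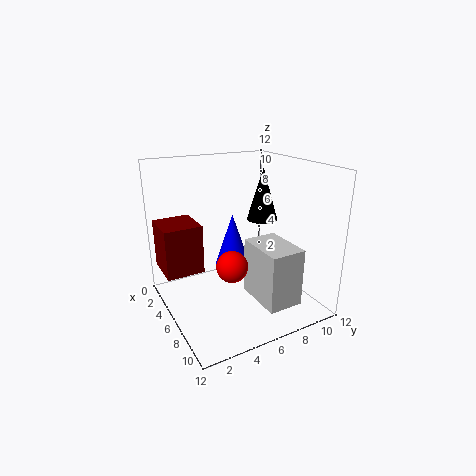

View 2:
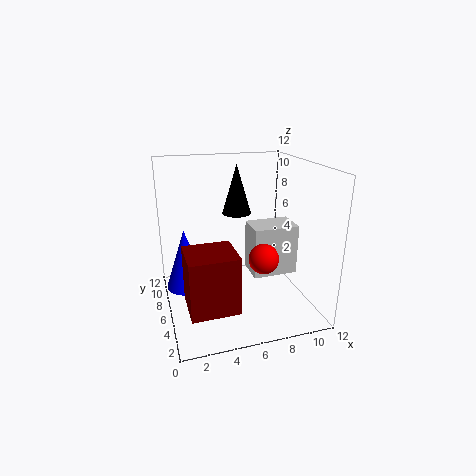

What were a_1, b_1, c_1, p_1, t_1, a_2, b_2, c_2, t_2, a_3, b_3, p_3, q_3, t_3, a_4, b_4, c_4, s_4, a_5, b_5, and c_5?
a_1 = 7.5; b_1 = 5.75; c_1 = 2; p_1 = 4; t_1 = 4.5; a_2 = 6.5; b_2 = 8; c_2 = 7.5; t_2 = 4.25; a_3 = 1; b_3 = 0.25; p_3 = 3.5; q_3 = 3.25; t_3 = 4.25; a_4 = 1.75; b_4 = 7.75; c_4 = 1.25; s_4 = 1.75; a_5 = 7.75; b_5 = 4.5; c_5 = 4.5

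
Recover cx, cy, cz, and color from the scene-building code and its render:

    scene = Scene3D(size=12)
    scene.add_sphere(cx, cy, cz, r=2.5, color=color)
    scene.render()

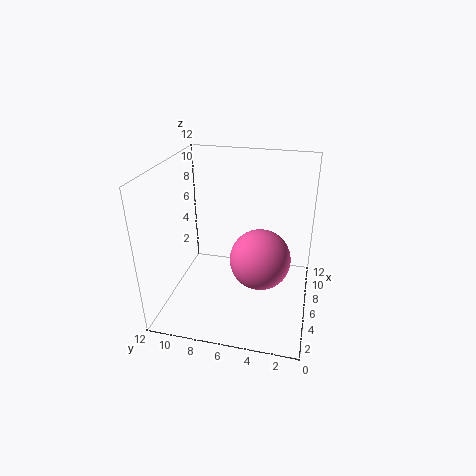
cx = 5.5
cy = 4
cz = 4.5
color = 'hotpink'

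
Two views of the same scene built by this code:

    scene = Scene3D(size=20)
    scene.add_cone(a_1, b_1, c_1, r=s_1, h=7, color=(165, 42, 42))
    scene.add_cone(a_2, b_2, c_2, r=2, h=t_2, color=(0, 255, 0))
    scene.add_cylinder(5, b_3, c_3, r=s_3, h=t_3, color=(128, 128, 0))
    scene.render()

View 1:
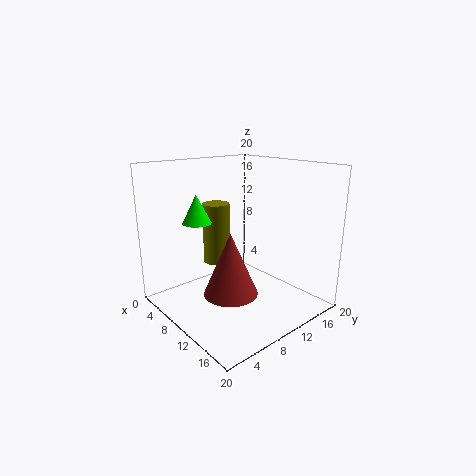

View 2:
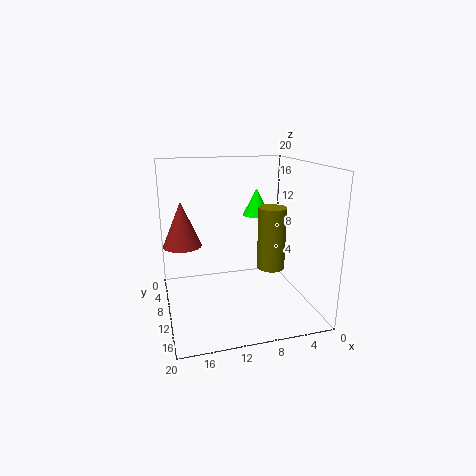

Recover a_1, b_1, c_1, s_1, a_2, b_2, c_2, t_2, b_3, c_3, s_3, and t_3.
a_1 = 17
b_1 = 3
c_1 = 7
s_1 = 3
a_2 = 6
b_2 = 6
c_2 = 12
t_2 = 4
b_3 = 10
c_3 = 5
s_3 = 2
t_3 = 9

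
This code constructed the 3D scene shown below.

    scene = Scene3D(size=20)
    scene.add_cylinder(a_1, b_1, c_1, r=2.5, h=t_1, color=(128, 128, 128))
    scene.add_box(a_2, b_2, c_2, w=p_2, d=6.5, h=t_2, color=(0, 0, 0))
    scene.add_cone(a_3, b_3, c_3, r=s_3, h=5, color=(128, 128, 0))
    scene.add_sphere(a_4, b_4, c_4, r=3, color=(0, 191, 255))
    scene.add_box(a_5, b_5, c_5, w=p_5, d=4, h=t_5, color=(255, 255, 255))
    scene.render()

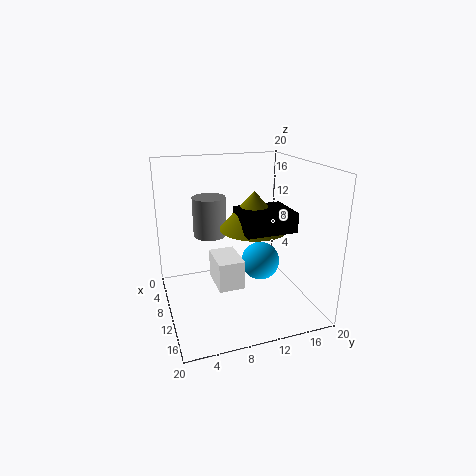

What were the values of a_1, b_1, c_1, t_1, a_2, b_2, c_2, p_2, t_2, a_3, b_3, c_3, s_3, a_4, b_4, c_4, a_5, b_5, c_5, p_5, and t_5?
a_1 = 4, b_1 = 7.5, c_1 = 8.5, t_1 = 6, a_2 = 11, b_2 = 9, c_2 = 12.5, p_2 = 5.5, t_2 = 2.5, a_3 = 12, b_3 = 11.5, c_3 = 12, s_3 = 4.5, a_4 = 6.5, b_4 = 15, c_4 = 4, a_5 = 3, b_5 = 7.5, c_5 = 1, p_5 = 6, t_5 = 4.5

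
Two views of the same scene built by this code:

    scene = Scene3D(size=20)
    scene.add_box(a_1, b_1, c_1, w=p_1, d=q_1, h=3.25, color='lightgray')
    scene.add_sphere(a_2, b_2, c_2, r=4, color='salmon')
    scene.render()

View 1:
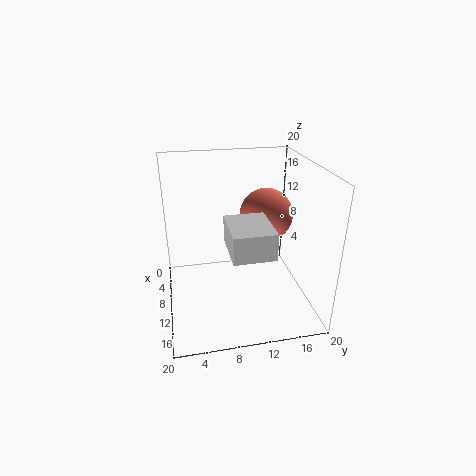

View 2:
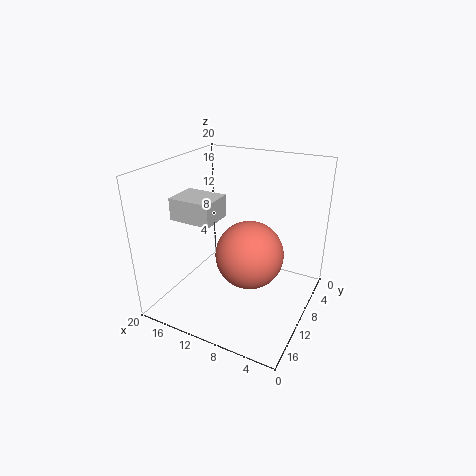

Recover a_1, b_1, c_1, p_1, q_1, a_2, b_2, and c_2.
a_1 = 13.25; b_1 = 7.5; c_1 = 11.75; p_1 = 6.25; q_1 = 5; a_2 = 5.75; b_2 = 15.25; c_2 = 11.25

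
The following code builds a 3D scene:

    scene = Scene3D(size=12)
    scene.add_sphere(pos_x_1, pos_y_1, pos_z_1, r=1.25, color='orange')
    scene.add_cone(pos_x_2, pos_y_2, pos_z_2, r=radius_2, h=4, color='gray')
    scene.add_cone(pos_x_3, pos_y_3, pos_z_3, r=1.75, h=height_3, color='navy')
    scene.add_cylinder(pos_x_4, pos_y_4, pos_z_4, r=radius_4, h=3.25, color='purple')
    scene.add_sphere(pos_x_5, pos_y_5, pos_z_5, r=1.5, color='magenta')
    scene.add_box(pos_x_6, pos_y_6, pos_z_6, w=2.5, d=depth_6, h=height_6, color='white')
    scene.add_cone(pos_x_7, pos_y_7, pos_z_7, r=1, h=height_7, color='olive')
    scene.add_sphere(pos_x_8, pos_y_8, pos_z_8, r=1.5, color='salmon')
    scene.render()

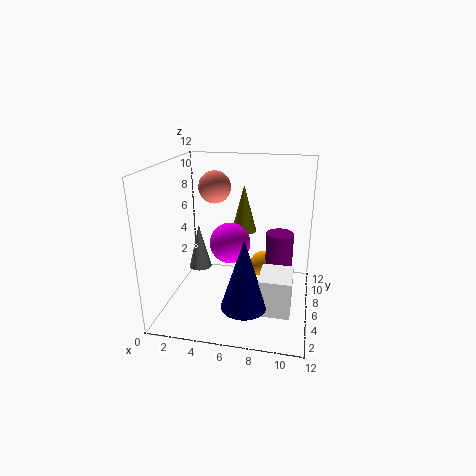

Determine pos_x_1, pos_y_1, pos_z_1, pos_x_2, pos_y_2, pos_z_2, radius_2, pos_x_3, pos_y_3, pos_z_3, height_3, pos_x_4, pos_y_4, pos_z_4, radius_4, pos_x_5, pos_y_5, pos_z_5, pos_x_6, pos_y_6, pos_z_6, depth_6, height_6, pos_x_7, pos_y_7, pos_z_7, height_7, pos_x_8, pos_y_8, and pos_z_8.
pos_x_1 = 7.75
pos_y_1 = 9.5
pos_z_1 = 2
pos_x_2 = 2.25
pos_y_2 = 7
pos_z_2 = 2.5
radius_2 = 1
pos_x_3 = 7.25
pos_y_3 = 2.25
pos_z_3 = 2
height_3 = 5.5
pos_x_4 = 9.25
pos_y_4 = 9
pos_z_4 = 2.25
radius_4 = 1.25
pos_x_5 = 6
pos_y_5 = 3.25
pos_z_5 = 6.75
pos_x_6 = 8.25
pos_y_6 = 2.25
pos_z_6 = 1.25
depth_6 = 3
height_6 = 3
pos_x_7 = 6.5
pos_y_7 = 6
pos_z_7 = 6.75
height_7 = 3.75
pos_x_8 = 3
pos_y_8 = 9.75
pos_z_8 = 9.25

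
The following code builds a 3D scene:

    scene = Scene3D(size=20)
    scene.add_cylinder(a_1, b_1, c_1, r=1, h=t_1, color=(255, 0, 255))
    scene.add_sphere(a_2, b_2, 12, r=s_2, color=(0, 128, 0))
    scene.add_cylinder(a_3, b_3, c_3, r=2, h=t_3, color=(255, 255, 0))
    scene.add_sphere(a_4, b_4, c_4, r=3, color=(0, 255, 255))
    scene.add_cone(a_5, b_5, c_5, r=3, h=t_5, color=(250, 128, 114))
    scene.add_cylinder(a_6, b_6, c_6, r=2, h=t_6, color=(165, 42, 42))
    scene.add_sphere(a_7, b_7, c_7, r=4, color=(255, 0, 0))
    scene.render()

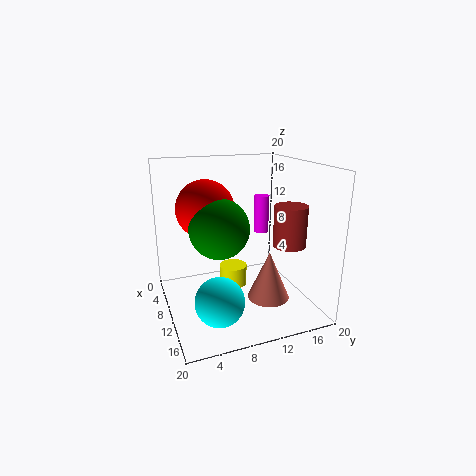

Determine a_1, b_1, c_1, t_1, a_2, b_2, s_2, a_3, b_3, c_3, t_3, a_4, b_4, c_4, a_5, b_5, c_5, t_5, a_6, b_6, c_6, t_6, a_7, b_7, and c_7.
a_1 = 11, b_1 = 13, c_1 = 11, t_1 = 5, a_2 = 11, b_2 = 7, s_2 = 4, a_3 = 8, b_3 = 10, c_3 = 2, t_3 = 3, a_4 = 17, b_4 = 5, c_4 = 5, a_5 = 12, b_5 = 14, c_5 = 1, t_5 = 7, a_6 = 17, b_6 = 14, c_6 = 11, t_6 = 5, a_7 = 8, b_7 = 6, c_7 = 14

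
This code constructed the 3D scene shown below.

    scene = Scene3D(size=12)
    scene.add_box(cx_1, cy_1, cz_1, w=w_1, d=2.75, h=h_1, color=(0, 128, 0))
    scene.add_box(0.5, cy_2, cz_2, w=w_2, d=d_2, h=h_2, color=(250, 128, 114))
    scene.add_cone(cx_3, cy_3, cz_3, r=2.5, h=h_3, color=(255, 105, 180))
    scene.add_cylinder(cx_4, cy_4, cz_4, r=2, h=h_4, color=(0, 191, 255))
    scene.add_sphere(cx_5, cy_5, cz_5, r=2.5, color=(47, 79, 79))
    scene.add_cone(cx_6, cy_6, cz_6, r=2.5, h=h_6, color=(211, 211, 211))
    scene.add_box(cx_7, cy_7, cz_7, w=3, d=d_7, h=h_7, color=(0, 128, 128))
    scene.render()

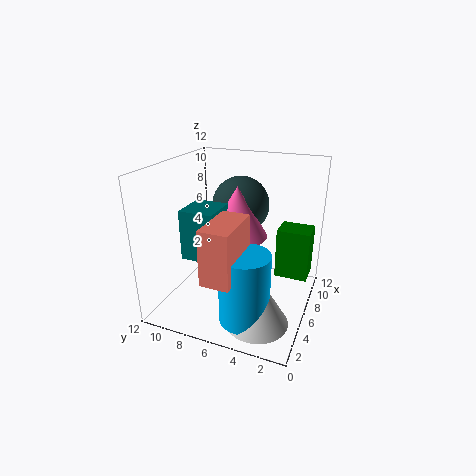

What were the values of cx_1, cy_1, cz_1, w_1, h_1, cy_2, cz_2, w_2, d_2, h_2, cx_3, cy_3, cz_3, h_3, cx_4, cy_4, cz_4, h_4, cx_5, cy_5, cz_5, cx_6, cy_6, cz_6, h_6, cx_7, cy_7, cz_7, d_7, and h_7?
cx_1 = 7, cy_1 = 0.25, cz_1 = 2.5, w_1 = 2.25, h_1 = 4.25, cy_2 = 4.5, cz_2 = 4.5, w_2 = 4.25, d_2 = 2.25, h_2 = 4.25, cx_3 = 6.5, cy_3 = 6.25, cz_3 = 6, h_3 = 4.25, cx_4 = 3, cy_4 = 4.25, cz_4 = 0.5, h_4 = 5.75, cx_5 = 8.5, cy_5 = 6.75, cz_5 = 8, cx_6 = 3.25, cy_6 = 3.25, cz_6 = 0.25, h_6 = 4.25, cx_7 = 2.75, cy_7 = 6.75, cz_7 = 5, d_7 = 2.75, h_7 = 4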